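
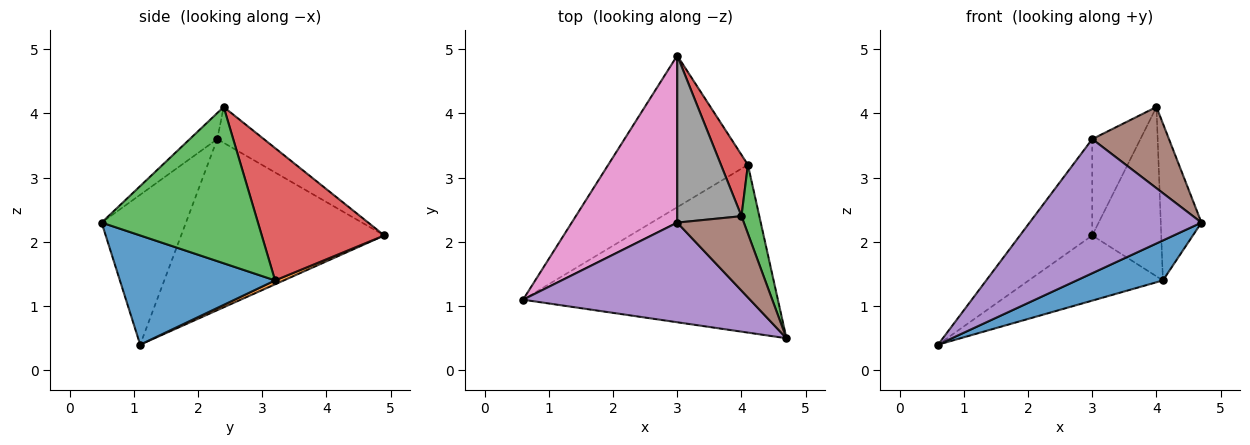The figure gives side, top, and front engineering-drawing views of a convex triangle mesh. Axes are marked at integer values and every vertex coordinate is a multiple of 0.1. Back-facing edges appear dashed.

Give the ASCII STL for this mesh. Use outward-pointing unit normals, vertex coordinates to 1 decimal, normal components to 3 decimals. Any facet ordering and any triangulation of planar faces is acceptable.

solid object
 facet normal 0.385 -0.214 -0.898
  outer loop
   vertex 4.1 3.2 1.4
   vertex 4.7 0.5 2.3
   vertex 0.6 1.1 0.4
  endloop
 endfacet
 facet normal 0.026 0.395 -0.918
  outer loop
   vertex 4.1 3.2 1.4
   vertex 0.6 1.1 0.4
   vertex 3.0 4.9 2.1
  endloop
 endfacet
 facet normal 0.962 0.250 0.110
  outer loop
   vertex 4.1 3.2 1.4
   vertex 4.0 2.4 4.1
   vertex 4.7 0.5 2.3
  endloop
 endfacet
 facet normal 0.858 0.483 0.175
  outer loop
   vertex 4.1 3.2 1.4
   vertex 3.0 4.9 2.1
   vertex 4.0 2.4 4.1
  endloop
 endfacet
 facet normal -0.366 -0.747 0.555
  outer loop
   vertex 3.0 2.3 3.6
   vertex 0.6 1.1 0.4
   vertex 4.7 0.5 2.3
  endloop
 endfacet
 facet normal -0.255 -0.713 0.653
  outer loop
   vertex 3.0 2.3 3.6
   vertex 4.7 0.5 2.3
   vertex 4.0 2.4 4.1
  endloop
 endfacet
 facet normal -0.815 0.290 0.502
  outer loop
   vertex 3.0 2.3 3.6
   vertex 3.0 4.9 2.1
   vertex 0.6 1.1 0.4
  endloop
 endfacet
 facet normal -0.435 0.450 0.780
  outer loop
   vertex 3.0 2.3 3.6
   vertex 4.0 2.4 4.1
   vertex 3.0 4.9 2.1
  endloop
 endfacet
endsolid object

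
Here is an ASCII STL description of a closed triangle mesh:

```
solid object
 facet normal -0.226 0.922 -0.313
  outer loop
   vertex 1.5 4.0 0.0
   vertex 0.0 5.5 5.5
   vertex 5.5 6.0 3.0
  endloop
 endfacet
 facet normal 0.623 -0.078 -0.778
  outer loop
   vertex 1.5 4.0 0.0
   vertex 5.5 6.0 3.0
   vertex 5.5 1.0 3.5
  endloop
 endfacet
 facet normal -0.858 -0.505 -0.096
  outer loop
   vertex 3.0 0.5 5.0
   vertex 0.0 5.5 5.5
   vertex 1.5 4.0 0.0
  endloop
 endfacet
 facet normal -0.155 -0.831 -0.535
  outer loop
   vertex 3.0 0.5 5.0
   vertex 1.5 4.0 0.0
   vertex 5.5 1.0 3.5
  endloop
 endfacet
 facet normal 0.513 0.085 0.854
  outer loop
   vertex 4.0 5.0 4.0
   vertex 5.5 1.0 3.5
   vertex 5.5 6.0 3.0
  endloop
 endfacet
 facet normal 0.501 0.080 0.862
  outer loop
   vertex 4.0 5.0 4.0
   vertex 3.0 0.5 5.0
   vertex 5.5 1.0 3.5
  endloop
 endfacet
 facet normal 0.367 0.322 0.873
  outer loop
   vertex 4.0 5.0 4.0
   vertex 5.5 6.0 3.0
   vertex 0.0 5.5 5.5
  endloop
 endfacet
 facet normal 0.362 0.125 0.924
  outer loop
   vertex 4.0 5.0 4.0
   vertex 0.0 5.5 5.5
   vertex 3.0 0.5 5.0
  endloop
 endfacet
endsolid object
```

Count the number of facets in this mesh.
8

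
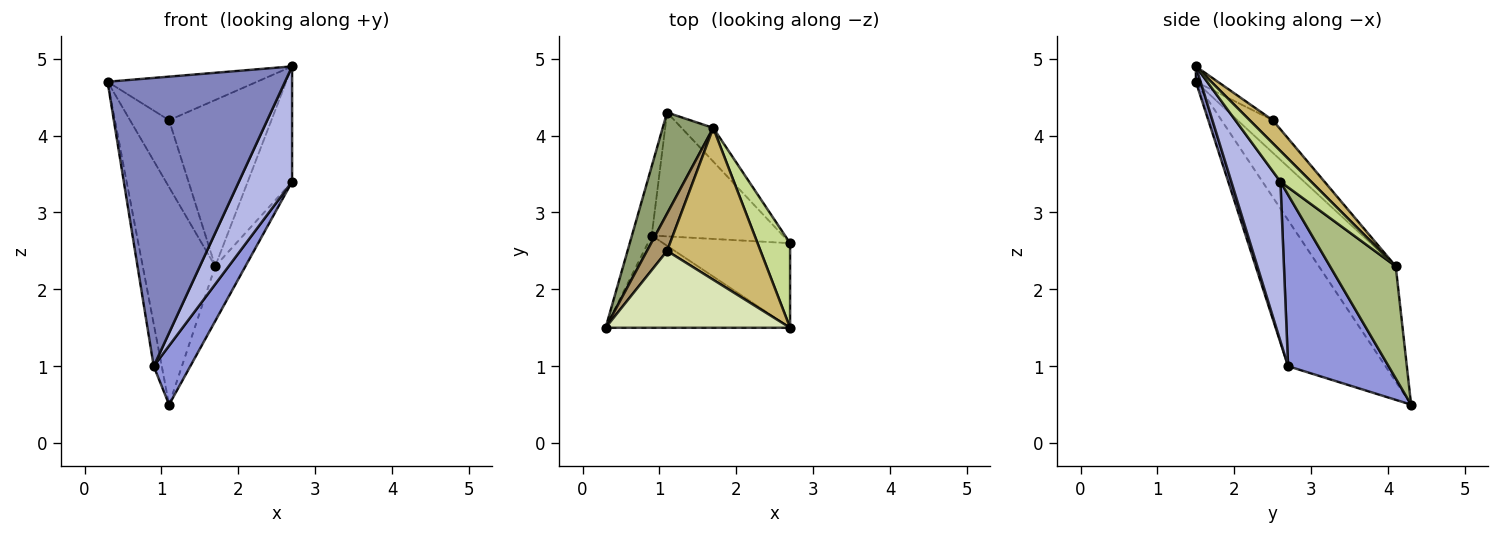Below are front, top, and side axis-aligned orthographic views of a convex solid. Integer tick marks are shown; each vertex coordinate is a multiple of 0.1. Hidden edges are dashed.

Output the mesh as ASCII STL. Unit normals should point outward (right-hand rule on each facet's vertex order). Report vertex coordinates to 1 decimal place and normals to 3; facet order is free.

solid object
 facet normal -0.988 0.082 -0.134
  outer loop
   vertex 0.9 2.7 1.0
   vertex 0.3 1.5 4.7
   vertex 1.1 4.3 0.5
  endloop
 endfacet
 facet normal 0.025 -0.952 -0.305
  outer loop
   vertex 0.9 2.7 1.0
   vertex 2.7 1.5 4.9
   vertex 0.3 1.5 4.7
  endloop
 endfacet
 facet normal 0.763 -0.278 -0.584
  outer loop
   vertex 0.9 2.7 1.0
   vertex 1.1 4.3 0.5
   vertex 2.7 2.6 3.4
  endloop
 endfacet
 facet normal 0.597 -0.647 -0.475
  outer loop
   vertex 0.9 2.7 1.0
   vertex 2.7 2.6 3.4
   vertex 2.7 1.5 4.9
  endloop
 endfacet
 facet normal -0.693 0.654 0.304
  outer loop
   vertex 1.7 4.1 2.3
   vertex 1.1 4.3 0.5
   vertex 0.3 1.5 4.7
  endloop
 endfacet
 facet normal 0.880 0.405 -0.248
  outer loop
   vertex 1.7 4.1 2.3
   vertex 2.7 2.6 3.4
   vertex 1.1 4.3 0.5
  endloop
 endfacet
 facet normal 0.488 0.704 0.516
  outer loop
   vertex 1.7 4.1 2.3
   vertex 2.7 1.5 4.9
   vertex 2.7 2.6 3.4
  endloop
 endfacet
 facet normal -0.072 0.492 0.868
  outer loop
   vertex 1.1 2.5 4.2
   vertex 0.3 1.5 4.7
   vertex 2.7 1.5 4.9
  endloop
 endfacet
 facet normal -0.619 0.686 0.382
  outer loop
   vertex 1.1 2.5 4.2
   vertex 1.7 4.1 2.3
   vertex 0.3 1.5 4.7
  endloop
 endfacet
 facet normal 0.164 0.728 0.665
  outer loop
   vertex 1.1 2.5 4.2
   vertex 2.7 1.5 4.9
   vertex 1.7 4.1 2.3
  endloop
 endfacet
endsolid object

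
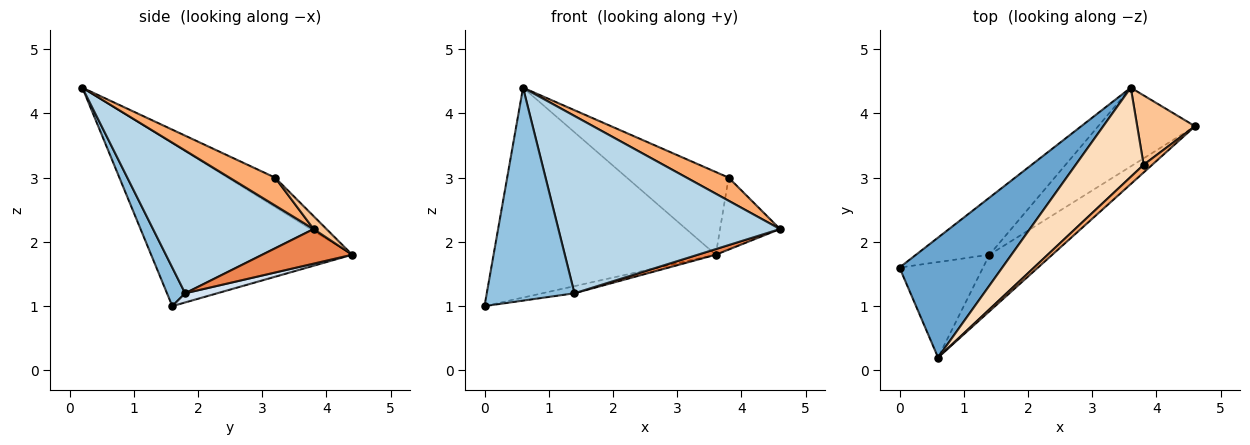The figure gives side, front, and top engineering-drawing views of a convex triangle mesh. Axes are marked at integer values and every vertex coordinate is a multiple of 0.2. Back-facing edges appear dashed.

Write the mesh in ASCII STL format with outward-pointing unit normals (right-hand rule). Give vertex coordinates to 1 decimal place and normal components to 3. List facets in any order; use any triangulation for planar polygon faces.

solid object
 facet normal -0.618 0.683 0.390
  outer loop
   vertex 3.6 4.4 1.8
   vertex 0.0 1.6 1.0
   vertex 0.6 0.2 4.4
  endloop
 endfacet
 facet normal 0.186 -0.897 -0.402
  outer loop
   vertex 1.4 1.8 1.2
   vertex 0.6 0.2 4.4
   vertex 0.0 1.6 1.0
  endloop
 endfacet
 facet normal 0.568 -0.784 -0.250
  outer loop
   vertex 1.4 1.8 1.2
   vertex 4.6 3.8 2.2
   vertex 0.6 0.2 4.4
  endloop
 endfacet
 facet normal 0.123 0.123 -0.985
  outer loop
   vertex 1.4 1.8 1.2
   vertex 0.0 1.6 1.0
   vertex 3.6 4.4 1.8
  endloop
 endfacet
 facet normal 0.336 -0.067 -0.940
  outer loop
   vertex 1.4 1.8 1.2
   vertex 3.6 4.4 1.8
   vertex 4.6 3.8 2.2
  endloop
 endfacet
 facet normal 0.717 -0.662 0.221
  outer loop
   vertex 3.8 3.2 3.0
   vertex 0.6 0.2 4.4
   vertex 4.6 3.8 2.2
  endloop
 endfacet
 facet normal 0.152 0.711 0.686
  outer loop
   vertex 3.8 3.2 3.0
   vertex 4.6 3.8 2.2
   vertex 3.6 4.4 1.8
  endloop
 endfacet
 facet normal -0.302 0.648 0.699
  outer loop
   vertex 3.8 3.2 3.0
   vertex 3.6 4.4 1.8
   vertex 0.6 0.2 4.4
  endloop
 endfacet
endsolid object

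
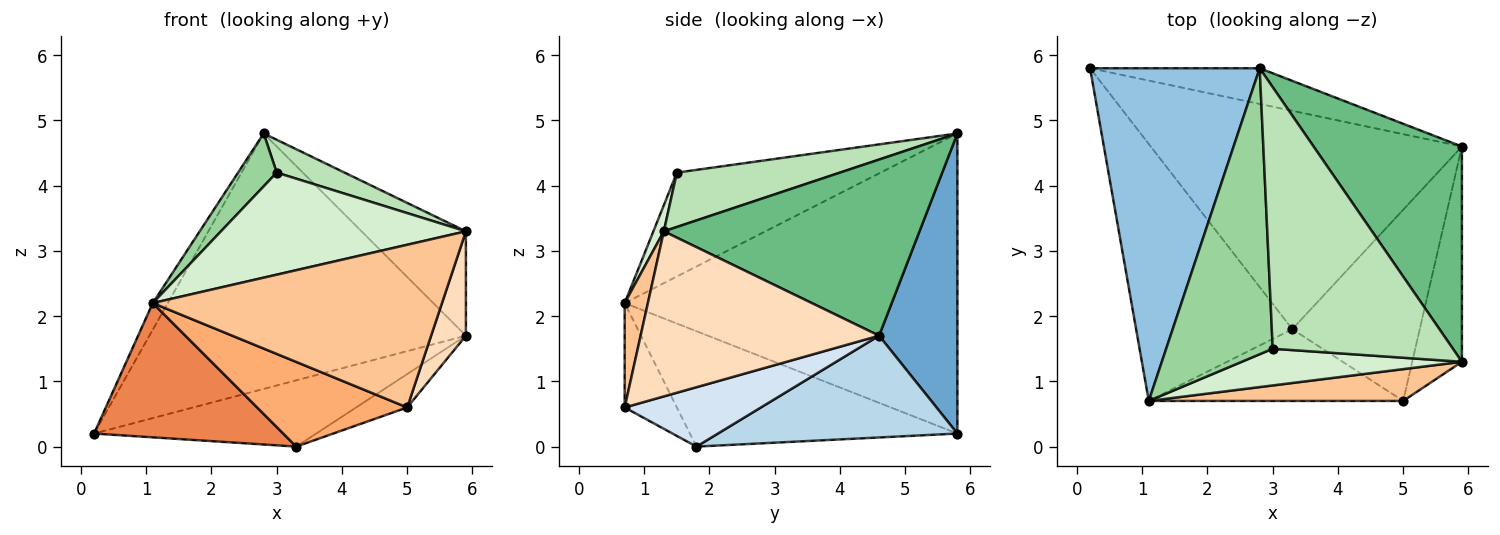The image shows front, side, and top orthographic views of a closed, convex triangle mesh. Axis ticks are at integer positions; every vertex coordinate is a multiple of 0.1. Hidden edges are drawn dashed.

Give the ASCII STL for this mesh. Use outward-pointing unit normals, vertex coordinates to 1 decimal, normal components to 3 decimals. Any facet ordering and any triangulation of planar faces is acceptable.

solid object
 facet normal 0.238 0.962 -0.134
  outer loop
   vertex 2.8 5.8 4.8
   vertex 5.9 4.6 1.7
   vertex 0.2 5.8 0.2
  endloop
 endfacet
 facet normal -0.870 0.039 0.492
  outer loop
   vertex 1.1 0.7 2.2
   vertex 2.8 5.8 4.8
   vertex 0.2 5.8 0.2
  endloop
 endfacet
 facet normal 0.299 0.277 -0.913
  outer loop
   vertex 3.3 1.8 0.0
   vertex 0.2 5.8 0.2
   vertex 5.9 4.6 1.7
  endloop
 endfacet
 facet normal 0.417 0.156 -0.895
  outer loop
   vertex 3.3 1.8 0.0
   vertex 5.9 4.6 1.7
   vertex 5.0 0.7 0.6
  endloop
 endfacet
 facet normal -0.548 -0.387 -0.742
  outer loop
   vertex 3.3 1.8 0.0
   vertex 1.1 0.7 2.2
   vertex 0.2 5.8 0.2
  endloop
 endfacet
 facet normal -0.256 -0.737 -0.625
  outer loop
   vertex 3.3 1.8 0.0
   vertex 5.0 0.7 0.6
   vertex 1.1 0.7 2.2
  endloop
 endfacet
 facet normal 0.078 -0.978 0.191
  outer loop
   vertex 5.9 1.3 3.3
   vertex 1.1 0.7 2.2
   vertex 5.0 0.7 0.6
  endloop
 endfacet
 facet normal 0.948 -0.138 -0.285
  outer loop
   vertex 5.9 1.3 3.3
   vertex 5.0 0.7 0.6
   vertex 5.9 4.6 1.7
  endloop
 endfacet
 facet normal 0.730 0.298 0.615
  outer loop
   vertex 5.9 1.3 3.3
   vertex 5.9 4.6 1.7
   vertex 2.8 5.8 4.8
  endloop
 endfacet
 facet normal -0.692 -0.131 0.710
  outer loop
   vertex 3.0 1.5 4.2
   vertex 2.8 5.8 4.8
   vertex 1.1 0.7 2.2
  endloop
 endfacet
 facet normal 0.287 -0.119 0.951
  outer loop
   vertex 3.0 1.5 4.2
   vertex 5.9 1.3 3.3
   vertex 2.8 5.8 4.8
  endloop
 endfacet
 facet normal 0.040 -0.940 0.338
  outer loop
   vertex 3.0 1.5 4.2
   vertex 1.1 0.7 2.2
   vertex 5.9 1.3 3.3
  endloop
 endfacet
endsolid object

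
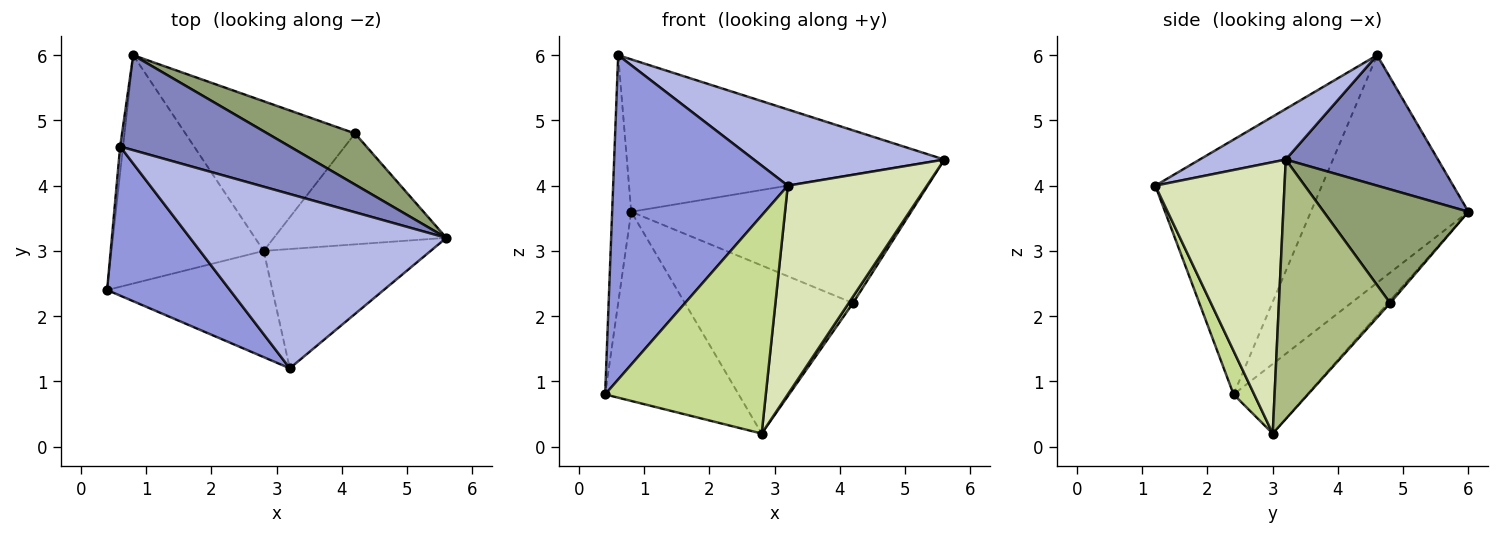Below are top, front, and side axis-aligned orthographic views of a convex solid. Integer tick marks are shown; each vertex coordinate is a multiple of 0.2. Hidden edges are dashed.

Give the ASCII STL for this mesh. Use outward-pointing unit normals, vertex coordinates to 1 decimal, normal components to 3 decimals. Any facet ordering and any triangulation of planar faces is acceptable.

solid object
 facet normal -0.993 0.120 -0.013
  outer loop
   vertex 0.6 4.6 6.0
   vertex 0.8 6.0 3.6
   vertex 0.4 2.4 0.8
  endloop
 endfacet
 facet normal 0.377 0.786 0.490
  outer loop
   vertex 0.6 4.6 6.0
   vertex 5.6 3.2 4.4
   vertex 0.8 6.0 3.6
  endloop
 endfacet
 facet normal -0.655 -0.687 0.316
  outer loop
   vertex 3.2 1.2 4.0
   vertex 0.6 4.6 6.0
   vertex 0.4 2.4 0.8
  endloop
 endfacet
 facet normal 0.178 -0.394 0.902
  outer loop
   vertex 3.2 1.2 4.0
   vertex 5.6 3.2 4.4
   vertex 0.6 4.6 6.0
  endloop
 endfacet
 facet normal 0.433 0.837 0.334
  outer loop
   vertex 4.2 4.8 2.2
   vertex 0.8 6.0 3.6
   vertex 5.6 3.2 4.4
  endloop
 endfacet
 facet normal 0.832 -0.033 -0.553
  outer loop
   vertex 2.8 3.0 0.2
   vertex 4.2 4.8 2.2
   vertex 5.6 3.2 4.4
  endloop
 endfacet
 facet normal 0.114 -0.893 -0.435
  outer loop
   vertex 2.8 3.0 0.2
   vertex 3.2 1.2 4.0
   vertex 0.4 2.4 0.8
  endloop
 endfacet
 facet normal 0.628 -0.676 -0.386
  outer loop
   vertex 2.8 3.0 0.2
   vertex 5.6 3.2 4.4
   vertex 3.2 1.2 4.0
  endloop
 endfacet
 facet normal -0.332 0.602 -0.726
  outer loop
   vertex 2.8 3.0 0.2
   vertex 0.4 2.4 0.8
   vertex 0.8 6.0 3.6
  endloop
 endfacet
 facet normal -0.010 0.747 -0.665
  outer loop
   vertex 2.8 3.0 0.2
   vertex 0.8 6.0 3.6
   vertex 4.2 4.8 2.2
  endloop
 endfacet
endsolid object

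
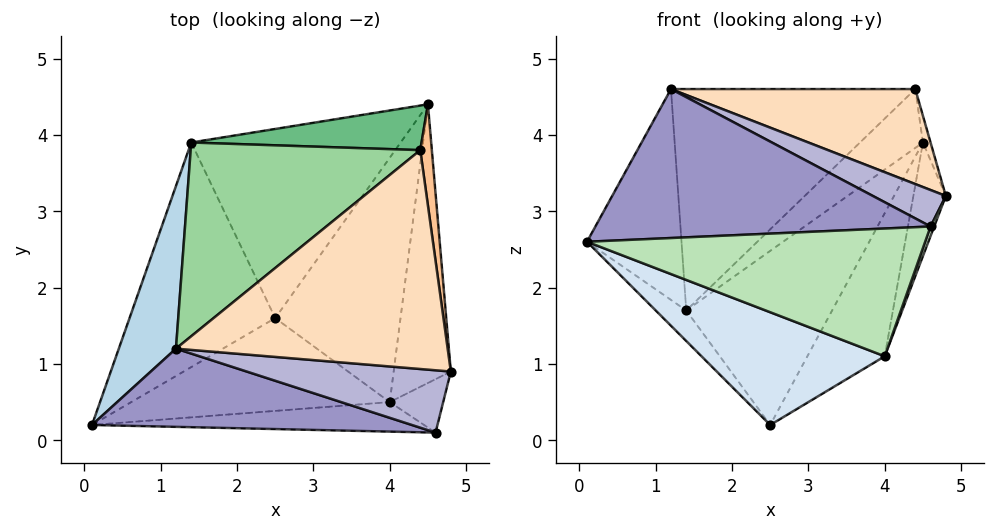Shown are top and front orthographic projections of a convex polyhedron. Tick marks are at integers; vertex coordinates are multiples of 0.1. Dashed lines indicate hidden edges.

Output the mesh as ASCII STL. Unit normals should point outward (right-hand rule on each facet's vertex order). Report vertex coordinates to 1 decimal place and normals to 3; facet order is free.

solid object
 facet normal -0.730 0.092 -0.677
  outer loop
   vertex 1.4 3.9 1.7
   vertex 2.5 1.6 0.2
   vertex 0.1 0.2 2.6
  endloop
 endfacet
 facet normal 0.382 0.626 -0.680
  outer loop
   vertex 1.4 3.9 1.7
   vertex 4.5 4.4 3.9
   vertex 2.5 1.6 0.2
  endloop
 endfacet
 facet normal -0.878 0.380 0.293
  outer loop
   vertex 1.2 1.2 4.6
   vertex 1.4 3.9 1.7
   vertex 0.1 0.2 2.6
  endloop
 endfacet
 facet normal -0.182 -0.759 -0.625
  outer loop
   vertex 4.0 0.5 1.1
   vertex 0.1 0.2 2.6
   vertex 2.5 1.6 0.2
  endloop
 endfacet
 facet normal 0.913 0.154 -0.377
  outer loop
   vertex 4.0 0.5 1.1
   vertex 4.5 4.4 3.9
   vertex 4.8 0.9 3.2
  endloop
 endfacet
 facet normal 0.664 0.378 -0.645
  outer loop
   vertex 4.0 0.5 1.1
   vertex 2.5 1.6 0.2
   vertex 4.5 4.4 3.9
  endloop
 endfacet
 facet normal 0.982 0.048 0.181
  outer loop
   vertex 4.4 3.8 4.6
   vertex 4.8 0.9 3.2
   vertex 4.5 4.4 3.9
  endloop
 endfacet
 facet normal 0.308 -0.379 0.873
  outer loop
   vertex 4.4 3.8 4.6
   vertex 1.2 1.2 4.6
   vertex 4.8 0.9 3.2
  endloop
 endfacet
 facet normal -0.487 0.696 0.527
  outer loop
   vertex 4.4 3.8 4.6
   vertex 4.5 4.4 3.9
   vertex 1.4 3.9 1.7
  endloop
 endfacet
 facet normal -0.522 0.642 0.562
  outer loop
   vertex 4.4 3.8 4.6
   vertex 1.4 3.9 1.7
   vertex 1.2 1.2 4.6
  endloop
 endfacet
 facet normal -0.012 -0.974 -0.225
  outer loop
   vertex 4.6 0.1 2.8
   vertex 0.1 0.2 2.6
   vertex 4.0 0.5 1.1
  endloop
 endfacet
 facet normal 0.937 -0.062 -0.345
  outer loop
   vertex 4.6 0.1 2.8
   vertex 4.0 0.5 1.1
   vertex 4.8 0.9 3.2
  endloop
 endfacet
 facet normal -0.040 -0.885 0.464
  outer loop
   vertex 4.6 0.1 2.8
   vertex 1.2 1.2 4.6
   vertex 0.1 0.2 2.6
  endloop
 endfacet
 facet normal 0.282 -0.485 0.828
  outer loop
   vertex 4.6 0.1 2.8
   vertex 4.8 0.9 3.2
   vertex 1.2 1.2 4.6
  endloop
 endfacet
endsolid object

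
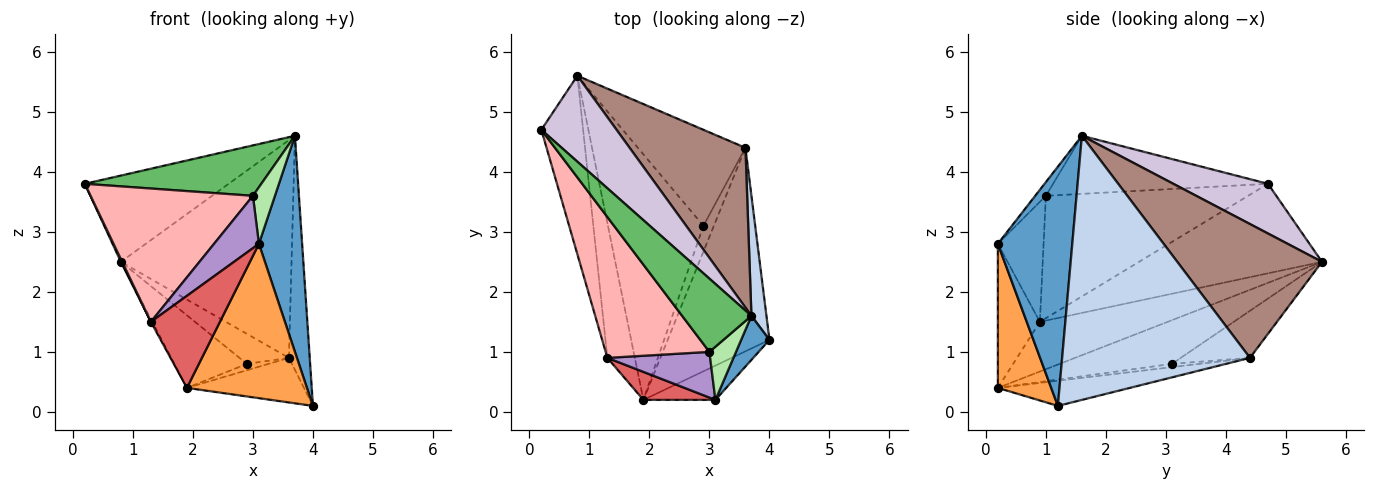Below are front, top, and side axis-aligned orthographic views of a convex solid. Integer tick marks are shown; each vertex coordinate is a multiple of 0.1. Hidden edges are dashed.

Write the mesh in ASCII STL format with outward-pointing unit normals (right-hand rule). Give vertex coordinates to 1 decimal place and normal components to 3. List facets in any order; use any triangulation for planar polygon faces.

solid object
 facet normal 0.860 -0.500 0.102
  outer loop
   vertex 3.7 1.6 4.6
   vertex 3.1 0.2 2.8
   vertex 4.0 1.2 0.1
  endloop
 endfacet
 facet normal 0.992 0.110 0.056
  outer loop
   vertex 3.6 4.4 0.9
   vertex 3.7 1.6 4.6
   vertex 4.0 1.2 0.1
  endloop
 endfacet
 facet normal 0.398 -0.896 -0.199
  outer loop
   vertex 1.9 0.2 0.4
   vertex 4.0 1.2 0.1
   vertex 3.1 0.2 2.8
  endloop
 endfacet
 facet normal -0.235 0.208 -0.950
  outer loop
   vertex 1.9 0.2 0.4
   vertex 3.6 4.4 0.9
   vertex 4.0 1.2 0.1
  endloop
 endfacet
 facet normal -0.568 -0.467 0.678
  outer loop
   vertex 3.0 1.0 3.6
   vertex 3.7 1.6 4.6
   vertex 0.2 4.7 3.8
  endloop
 endfacet
 facet normal -0.333 -0.687 0.646
  outer loop
   vertex 3.0 1.0 3.6
   vertex 3.1 0.2 2.8
   vertex 3.7 1.6 4.6
  endloop
 endfacet
 facet normal -0.503 -0.827 0.252
  outer loop
   vertex 1.3 0.9 1.5
   vertex 1.9 0.2 0.4
   vertex 3.1 0.2 2.8
  endloop
 endfacet
 facet normal -0.651 -0.522 0.552
  outer loop
   vertex 1.3 0.9 1.5
   vertex 3.0 1.0 3.6
   vertex 0.2 4.7 3.8
  endloop
 endfacet
 facet normal -0.609 -0.598 0.521
  outer loop
   vertex 1.3 0.9 1.5
   vertex 3.1 0.2 2.8
   vertex 3.0 1.0 3.6
  endloop
 endfacet
 facet normal 0.423 0.642 0.640
  outer loop
   vertex 0.8 5.6 2.5
   vertex 0.2 4.7 3.8
   vertex 3.7 1.6 4.6
  endloop
 endfacet
 facet normal 0.564 0.666 0.488
  outer loop
   vertex 0.8 5.6 2.5
   vertex 3.7 1.6 4.6
   vertex 3.6 4.4 0.9
  endloop
 endfacet
 facet normal -0.906 -0.006 -0.423
  outer loop
   vertex 0.8 5.6 2.5
   vertex 1.3 0.9 1.5
   vertex 0.2 4.7 3.8
  endloop
 endfacet
 facet normal -0.875 0.010 -0.484
  outer loop
   vertex 0.8 5.6 2.5
   vertex 1.9 0.2 0.4
   vertex 1.3 0.9 1.5
  endloop
 endfacet
 facet normal -0.293 0.229 -0.928
  outer loop
   vertex 2.9 3.1 0.8
   vertex 3.6 4.4 0.9
   vertex 1.9 0.2 0.4
  endloop
 endfacet
 facet normal -0.385 0.275 -0.881
  outer loop
   vertex 2.9 3.1 0.8
   vertex 0.8 5.6 2.5
   vertex 3.6 4.4 0.9
  endloop
 endfacet
 facet normal -0.402 0.260 -0.878
  outer loop
   vertex 2.9 3.1 0.8
   vertex 1.9 0.2 0.4
   vertex 0.8 5.6 2.5
  endloop
 endfacet
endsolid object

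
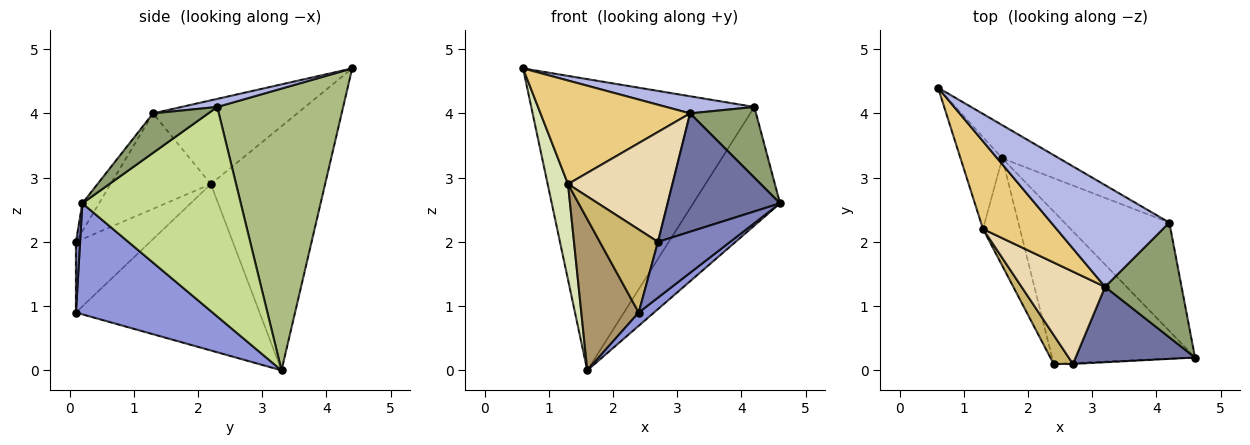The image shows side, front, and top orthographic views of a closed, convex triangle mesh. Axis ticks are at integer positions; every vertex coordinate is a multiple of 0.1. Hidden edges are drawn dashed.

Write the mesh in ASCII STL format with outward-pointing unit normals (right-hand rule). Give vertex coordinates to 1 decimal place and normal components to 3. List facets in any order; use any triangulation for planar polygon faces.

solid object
 facet normal -0.124 -0.837 0.533
  outer loop
   vertex 3.2 1.3 4.0
   vertex 2.7 0.1 2.0
   vertex 4.6 0.2 2.6
  endloop
 endfacet
 facet normal 0.057 -0.998 -0.016
  outer loop
   vertex 2.4 0.1 0.9
   vertex 4.6 0.2 2.6
   vertex 2.7 0.1 2.0
  endloop
 endfacet
 facet normal 0.612 -0.069 -0.788
  outer loop
   vertex 2.4 0.1 0.9
   vertex 1.6 3.3 0.0
   vertex 4.6 0.2 2.6
  endloop
 endfacet
 facet normal 0.067 -0.166 0.984
  outer loop
   vertex 4.2 2.3 4.1
   vertex 0.6 4.4 4.7
   vertex 3.2 1.3 4.0
  endloop
 endfacet
 facet normal 0.402 -0.480 0.780
  outer loop
   vertex 4.2 2.3 4.1
   vertex 3.2 1.3 4.0
   vertex 4.6 0.2 2.6
  endloop
 endfacet
 facet normal 0.489 0.867 -0.099
  outer loop
   vertex 4.2 2.3 4.1
   vertex 1.6 3.3 0.0
   vertex 0.6 4.4 4.7
  endloop
 endfacet
 facet normal 0.803 0.440 -0.402
  outer loop
   vertex 4.2 2.3 4.1
   vertex 4.6 0.2 2.6
   vertex 1.6 3.3 0.0
  endloop
 endfacet
 facet normal -0.971 -0.173 -0.166
  outer loop
   vertex 1.3 2.2 2.9
   vertex 0.6 4.4 4.7
   vertex 1.6 3.3 0.0
  endloop
 endfacet
 facet normal -0.934 -0.292 -0.207
  outer loop
   vertex 1.3 2.2 2.9
   vertex 1.6 3.3 0.0
   vertex 2.4 0.1 0.9
  endloop
 endfacet
 facet normal -0.770 -0.603 0.210
  outer loop
   vertex 1.3 2.2 2.9
   vertex 2.4 0.1 0.9
   vertex 2.7 0.1 2.0
  endloop
 endfacet
 facet normal -0.593 -0.615 0.521
  outer loop
   vertex 1.3 2.2 2.9
   vertex 3.2 1.3 4.0
   vertex 0.6 4.4 4.7
  endloop
 endfacet
 facet normal -0.592 -0.617 0.518
  outer loop
   vertex 1.3 2.2 2.9
   vertex 2.7 0.1 2.0
   vertex 3.2 1.3 4.0
  endloop
 endfacet
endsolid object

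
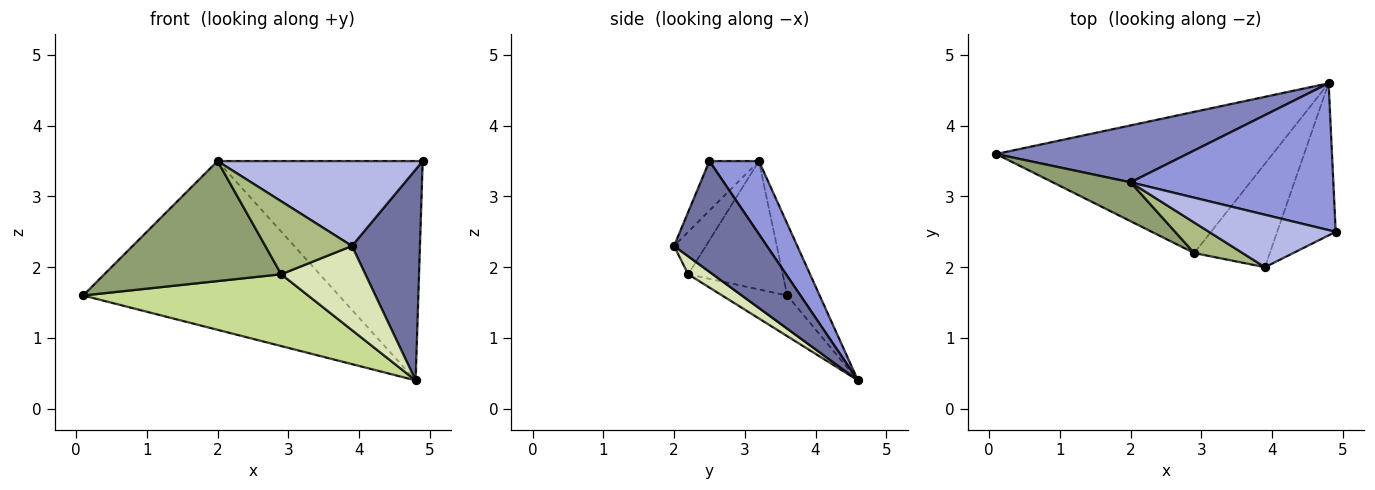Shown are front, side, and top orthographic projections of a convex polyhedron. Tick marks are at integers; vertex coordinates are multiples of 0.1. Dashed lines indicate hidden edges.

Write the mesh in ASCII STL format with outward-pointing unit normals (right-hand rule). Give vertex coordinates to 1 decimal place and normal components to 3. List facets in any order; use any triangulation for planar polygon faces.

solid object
 facet normal 0.742 -0.543 -0.392
  outer loop
   vertex 3.9 2.0 2.3
   vertex 4.8 4.6 0.4
   vertex 4.9 2.5 3.5
  endloop
 endfacet
 facet normal -0.119 0.941 0.317
  outer loop
   vertex 2.0 3.2 3.5
   vertex 4.8 4.6 0.4
   vertex 0.1 3.6 1.6
  endloop
 endfacet
 facet normal 0.197 0.815 0.546
  outer loop
   vertex 2.0 3.2 3.5
   vertex 4.9 2.5 3.5
   vertex 4.8 4.6 0.4
  endloop
 endfacet
 facet normal -0.201 -0.833 0.515
  outer loop
   vertex 2.0 3.2 3.5
   vertex 3.9 2.0 2.3
   vertex 4.9 2.5 3.5
  endloop
 endfacet
 facet normal -0.453 -0.848 0.275
  outer loop
   vertex 2.9 2.2 1.9
   vertex 2.0 3.2 3.5
   vertex 0.1 3.6 1.6
  endloop
 endfacet
 facet normal -0.321 -0.874 0.366
  outer loop
   vertex 2.9 2.2 1.9
   vertex 3.9 2.0 2.3
   vertex 2.0 3.2 3.5
  endloop
 endfacet
 facet normal -0.130 -0.449 -0.884
  outer loop
   vertex 2.9 2.2 1.9
   vertex 0.1 3.6 1.6
   vertex 4.8 4.6 0.4
  endloop
 endfacet
 facet normal 0.181 -0.620 -0.763
  outer loop
   vertex 2.9 2.2 1.9
   vertex 4.8 4.6 0.4
   vertex 3.9 2.0 2.3
  endloop
 endfacet
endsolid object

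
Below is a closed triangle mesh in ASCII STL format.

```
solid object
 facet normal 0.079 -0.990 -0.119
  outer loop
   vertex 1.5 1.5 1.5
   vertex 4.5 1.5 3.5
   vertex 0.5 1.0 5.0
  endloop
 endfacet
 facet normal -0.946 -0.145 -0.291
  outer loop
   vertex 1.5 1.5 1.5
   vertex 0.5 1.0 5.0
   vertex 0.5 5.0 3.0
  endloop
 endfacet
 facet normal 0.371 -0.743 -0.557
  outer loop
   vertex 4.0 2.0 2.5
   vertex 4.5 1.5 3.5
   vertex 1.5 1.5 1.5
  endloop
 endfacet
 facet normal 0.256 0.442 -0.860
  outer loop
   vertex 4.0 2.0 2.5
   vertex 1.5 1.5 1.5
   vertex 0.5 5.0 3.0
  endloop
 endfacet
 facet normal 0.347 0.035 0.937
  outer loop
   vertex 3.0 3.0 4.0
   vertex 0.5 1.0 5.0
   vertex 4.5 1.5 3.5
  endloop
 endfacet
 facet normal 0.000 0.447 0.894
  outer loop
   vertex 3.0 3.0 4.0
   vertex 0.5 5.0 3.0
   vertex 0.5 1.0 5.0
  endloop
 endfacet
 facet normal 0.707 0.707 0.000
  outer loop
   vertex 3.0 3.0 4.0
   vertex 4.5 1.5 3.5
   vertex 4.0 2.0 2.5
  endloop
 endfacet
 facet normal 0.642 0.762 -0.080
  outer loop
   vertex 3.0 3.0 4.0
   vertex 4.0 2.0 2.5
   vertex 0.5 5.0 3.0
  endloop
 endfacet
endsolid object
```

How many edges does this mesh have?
12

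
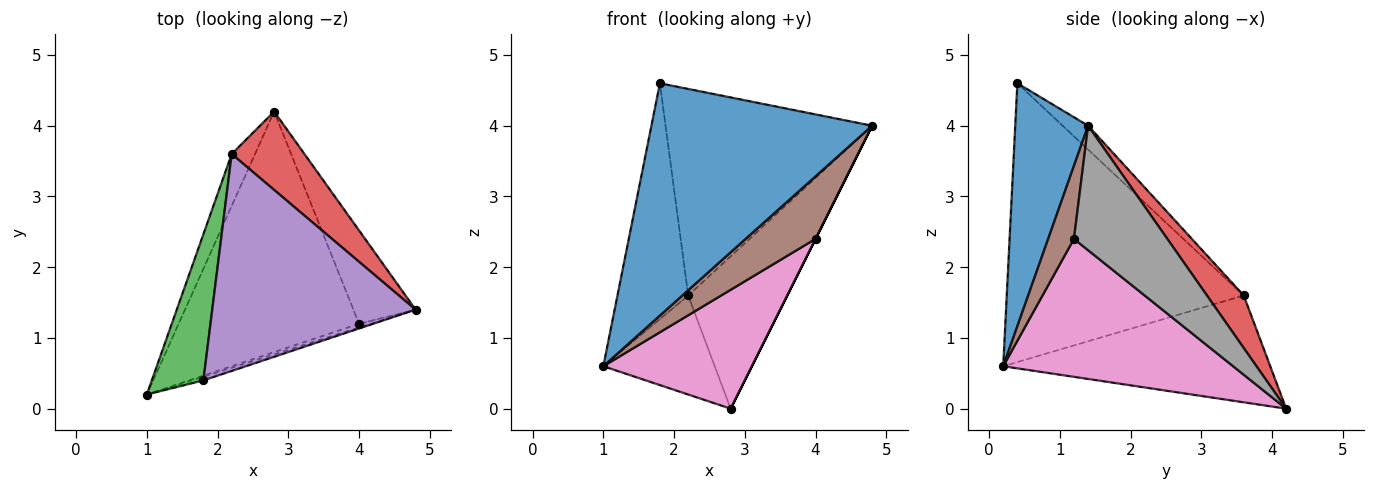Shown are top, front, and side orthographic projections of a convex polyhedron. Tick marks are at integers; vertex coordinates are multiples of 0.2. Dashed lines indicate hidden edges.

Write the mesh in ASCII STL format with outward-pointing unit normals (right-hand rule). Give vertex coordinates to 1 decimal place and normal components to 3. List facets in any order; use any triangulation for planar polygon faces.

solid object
 facet normal 0.313 -0.949 -0.015
  outer loop
   vertex 1.8 0.4 4.6
   vertex 1.0 0.2 0.6
   vertex 4.8 1.4 4.0
  endloop
 endfacet
 facet normal -0.905 0.377 -0.198
  outer loop
   vertex 2.2 3.6 1.6
   vertex 2.8 4.2 0.0
   vertex 1.0 0.2 0.6
  endloop
 endfacet
 facet normal -0.943 0.282 0.175
  outer loop
   vertex 2.2 3.6 1.6
   vertex 1.0 0.2 0.6
   vertex 1.8 0.4 4.6
  endloop
 endfacet
 facet normal 0.314 0.844 0.434
  outer loop
   vertex 2.2 3.6 1.6
   vertex 4.8 1.4 4.0
   vertex 2.8 4.2 0.0
  endloop
 endfacet
 facet normal -0.085 0.687 0.722
  outer loop
   vertex 2.2 3.6 1.6
   vertex 1.8 0.4 4.6
   vertex 4.8 1.4 4.0
  endloop
 endfacet
 facet normal 0.346 -0.937 -0.056
  outer loop
   vertex 4.0 1.2 2.4
   vertex 4.8 1.4 4.0
   vertex 1.0 0.2 0.6
  endloop
 endfacet
 facet normal 0.565 -0.365 -0.739
  outer loop
   vertex 4.0 1.2 2.4
   vertex 1.0 0.2 0.6
   vertex 2.8 4.2 0.0
  endloop
 endfacet
 facet normal 0.894 0.000 -0.447
  outer loop
   vertex 4.0 1.2 2.4
   vertex 2.8 4.2 0.0
   vertex 4.8 1.4 4.0
  endloop
 endfacet
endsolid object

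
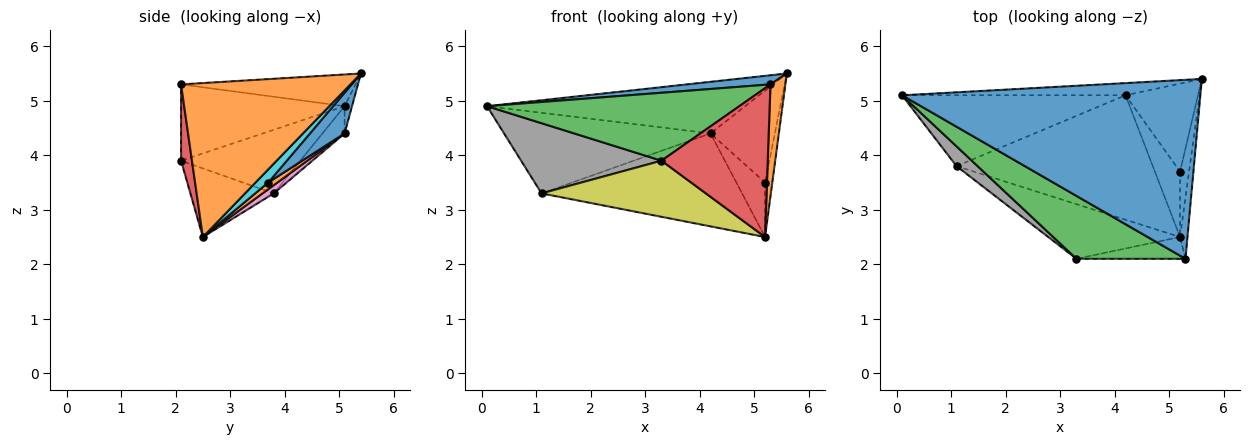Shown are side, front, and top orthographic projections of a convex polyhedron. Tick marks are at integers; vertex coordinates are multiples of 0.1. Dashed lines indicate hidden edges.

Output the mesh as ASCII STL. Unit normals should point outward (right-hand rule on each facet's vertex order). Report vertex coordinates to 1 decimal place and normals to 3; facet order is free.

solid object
 facet normal -0.106 -0.051 0.993
  outer loop
   vertex 5.3 2.1 5.3
   vertex 5.6 5.4 5.5
   vertex 0.1 5.1 4.9
  endloop
 endfacet
 facet normal 0.995 -0.088 -0.048
  outer loop
   vertex 5.2 2.5 2.5
   vertex 5.6 5.4 5.5
   vertex 5.3 2.1 5.3
  endloop
 endfacet
 facet normal -0.429 -0.663 0.614
  outer loop
   vertex 3.3 2.1 3.9
   vertex 5.3 2.1 5.3
   vertex 0.1 5.1 4.9
  endloop
 endfacet
 facet normal 0.101 -0.984 -0.144
  outer loop
   vertex 3.3 2.1 3.9
   vertex 5.2 2.5 2.5
   vertex 5.3 2.1 5.3
  endloop
 endfacet
 facet normal -0.028 0.973 -0.230
  outer loop
   vertex 4.2 5.1 4.4
   vertex 0.1 5.1 4.9
   vertex 5.6 5.4 5.5
  endloop
 endfacet
 facet normal -0.080 0.748 -0.658
  outer loop
   vertex 1.1 3.8 3.3
   vertex 0.1 5.1 4.9
   vertex 4.2 5.1 4.4
  endloop
 endfacet
 facet normal 0.033 0.598 -0.801
  outer loop
   vertex 1.1 3.8 3.3
   vertex 4.2 5.1 4.4
   vertex 5.2 2.5 2.5
  endloop
 endfacet
 facet normal -0.633 -0.745 0.210
  outer loop
   vertex 1.1 3.8 3.3
   vertex 3.3 2.1 3.9
   vertex 0.1 5.1 4.9
  endloop
 endfacet
 facet normal -0.341 -0.673 -0.656
  outer loop
   vertex 1.1 3.8 3.3
   vertex 5.2 2.5 2.5
   vertex 3.3 2.1 3.9
  endloop
 endfacet
 facet normal 0.746 0.426 -0.512
  outer loop
   vertex 5.2 3.7 3.5
   vertex 5.6 5.4 5.5
   vertex 5.2 2.5 2.5
  endloop
 endfacet
 facet normal 0.362 0.673 -0.645
  outer loop
   vertex 5.2 3.7 3.5
   vertex 4.2 5.1 4.4
   vertex 5.6 5.4 5.5
  endloop
 endfacet
 facet normal 0.201 0.627 -0.753
  outer loop
   vertex 5.2 3.7 3.5
   vertex 5.2 2.5 2.5
   vertex 4.2 5.1 4.4
  endloop
 endfacet
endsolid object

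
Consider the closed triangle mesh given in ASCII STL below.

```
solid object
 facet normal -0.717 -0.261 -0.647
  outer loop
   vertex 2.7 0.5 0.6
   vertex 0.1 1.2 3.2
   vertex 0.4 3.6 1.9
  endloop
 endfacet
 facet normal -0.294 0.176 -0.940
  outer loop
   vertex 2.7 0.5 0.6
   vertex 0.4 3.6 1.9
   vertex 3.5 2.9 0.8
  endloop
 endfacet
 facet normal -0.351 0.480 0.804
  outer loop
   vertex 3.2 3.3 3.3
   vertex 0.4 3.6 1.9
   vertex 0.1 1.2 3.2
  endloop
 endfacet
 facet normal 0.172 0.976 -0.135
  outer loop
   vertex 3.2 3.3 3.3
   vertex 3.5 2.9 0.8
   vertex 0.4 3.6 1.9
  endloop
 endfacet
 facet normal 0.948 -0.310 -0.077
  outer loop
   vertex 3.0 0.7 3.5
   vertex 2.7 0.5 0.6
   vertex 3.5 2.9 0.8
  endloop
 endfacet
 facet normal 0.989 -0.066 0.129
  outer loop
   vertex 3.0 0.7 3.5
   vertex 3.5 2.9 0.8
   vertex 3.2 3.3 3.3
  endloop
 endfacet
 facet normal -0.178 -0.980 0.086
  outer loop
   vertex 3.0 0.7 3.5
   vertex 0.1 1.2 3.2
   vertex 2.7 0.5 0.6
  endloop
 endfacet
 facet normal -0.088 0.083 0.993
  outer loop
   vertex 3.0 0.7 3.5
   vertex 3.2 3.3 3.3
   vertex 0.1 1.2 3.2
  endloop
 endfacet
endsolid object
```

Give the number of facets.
8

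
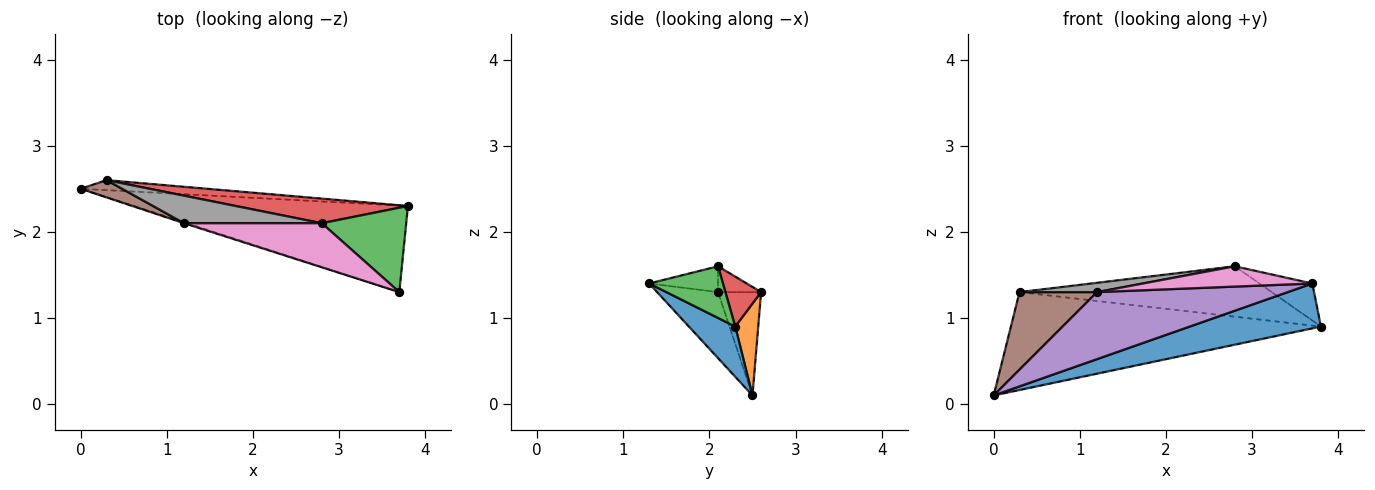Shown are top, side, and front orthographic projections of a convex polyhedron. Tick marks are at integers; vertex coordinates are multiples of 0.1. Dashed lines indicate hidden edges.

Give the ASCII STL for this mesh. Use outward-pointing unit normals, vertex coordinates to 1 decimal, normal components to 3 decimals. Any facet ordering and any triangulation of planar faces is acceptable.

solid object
 facet normal 0.161 -0.454 -0.876
  outer loop
   vertex 3.7 1.3 1.4
   vertex 0.0 2.5 0.1
   vertex 3.8 2.3 0.9
  endloop
 endfacet
 facet normal 0.073 0.992 -0.101
  outer loop
   vertex 0.3 2.6 1.3
   vertex 3.8 2.3 0.9
   vertex 0.0 2.5 0.1
  endloop
 endfacet
 facet normal 0.489 0.350 0.799
  outer loop
   vertex 2.8 2.1 1.6
   vertex 3.7 1.3 1.4
   vertex 3.8 2.3 0.9
  endloop
 endfacet
 facet normal 0.126 0.892 0.435
  outer loop
   vertex 2.8 2.1 1.6
   vertex 3.8 2.3 0.9
   vertex 0.3 2.6 1.3
  endloop
 endfacet
 facet normal -0.304 -0.952 -0.013
  outer loop
   vertex 1.2 2.1 1.3
   vertex 0.0 2.5 0.1
   vertex 3.7 1.3 1.4
  endloop
 endfacet
 facet normal -0.477 -0.858 0.191
  outer loop
   vertex 1.2 2.1 1.3
   vertex 0.3 2.6 1.3
   vertex 0.0 2.5 0.1
  endloop
 endfacet
 facet normal -0.168 -0.413 0.895
  outer loop
   vertex 1.2 2.1 1.3
   vertex 3.7 1.3 1.4
   vertex 2.8 2.1 1.6
  endloop
 endfacet
 facet normal -0.175 -0.315 0.933
  outer loop
   vertex 1.2 2.1 1.3
   vertex 2.8 2.1 1.6
   vertex 0.3 2.6 1.3
  endloop
 endfacet
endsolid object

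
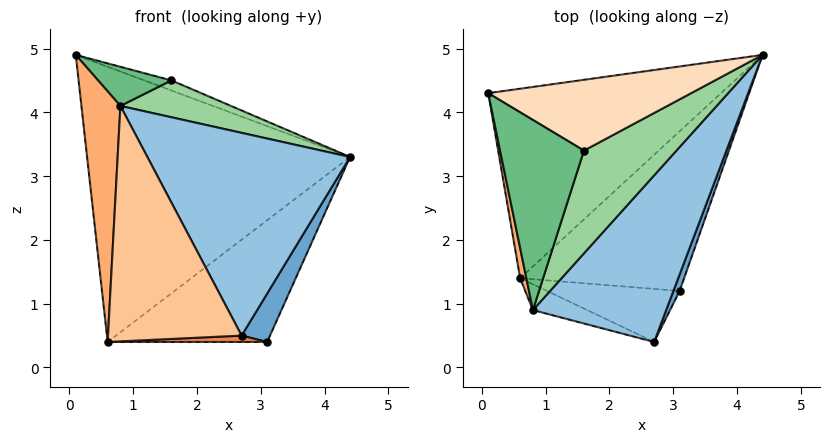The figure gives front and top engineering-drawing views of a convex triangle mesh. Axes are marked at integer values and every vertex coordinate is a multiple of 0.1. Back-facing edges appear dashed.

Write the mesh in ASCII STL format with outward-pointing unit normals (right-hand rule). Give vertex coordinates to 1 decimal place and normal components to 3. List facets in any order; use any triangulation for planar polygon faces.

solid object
 facet normal 0.892 -0.428 0.146
  outer loop
   vertex 3.1 1.2 0.4
   vertex 4.4 4.9 3.3
   vertex 2.7 0.4 0.5
  endloop
 endfacet
 facet normal 0.707 -0.546 0.449
  outer loop
   vertex 0.8 0.9 4.1
   vertex 2.7 0.4 0.5
   vertex 4.4 4.9 3.3
  endloop
 endfacet
 facet normal -0.310 0.783 -0.539
  outer loop
   vertex 0.6 1.4 0.4
   vertex 0.1 4.3 4.9
   vertex 4.4 4.9 3.3
  endloop
 endfacet
 facet normal 0.048 0.606 -0.794
  outer loop
   vertex 0.6 1.4 0.4
   vertex 4.4 4.9 3.3
   vertex 3.1 1.2 0.4
  endloop
 endfacet
 facet normal -0.010 -0.119 -0.993
  outer loop
   vertex 0.6 1.4 0.4
   vertex 3.1 1.2 0.4
   vertex 2.7 0.4 0.5
  endloop
 endfacet
 facet normal -0.978 -0.207 0.025
  outer loop
   vertex 0.6 1.4 0.4
   vertex 0.8 0.9 4.1
   vertex 0.1 4.3 4.9
  endloop
 endfacet
 facet normal -0.424 -0.900 -0.099
  outer loop
   vertex 0.6 1.4 0.4
   vertex 2.7 0.4 0.5
   vertex 0.8 0.9 4.1
  endloop
 endfacet
 facet normal 0.329 0.133 0.935
  outer loop
   vertex 1.6 3.4 4.5
   vertex 4.4 4.9 3.3
   vertex 0.1 4.3 4.9
  endloop
 endfacet
 facet normal 0.139 -0.200 0.970
  outer loop
   vertex 1.6 3.4 4.5
   vertex 0.1 4.3 4.9
   vertex 0.8 0.9 4.1
  endloop
 endfacet
 facet normal 0.504 -0.291 0.813
  outer loop
   vertex 1.6 3.4 4.5
   vertex 0.8 0.9 4.1
   vertex 4.4 4.9 3.3
  endloop
 endfacet
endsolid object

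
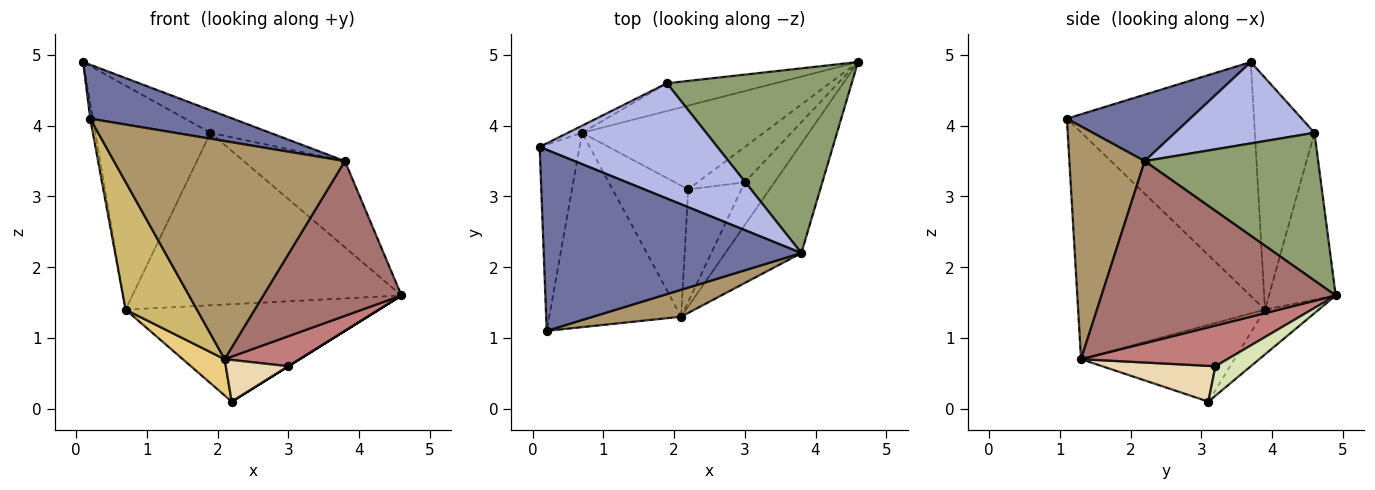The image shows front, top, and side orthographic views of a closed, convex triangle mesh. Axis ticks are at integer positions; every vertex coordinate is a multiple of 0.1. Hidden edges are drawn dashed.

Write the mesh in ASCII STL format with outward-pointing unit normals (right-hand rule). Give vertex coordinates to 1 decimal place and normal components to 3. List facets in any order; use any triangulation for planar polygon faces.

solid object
 facet normal 0.240 -0.277 0.930
  outer loop
   vertex 3.8 2.2 3.5
   vertex 0.1 3.7 4.9
   vertex 0.2 1.1 4.1
  endloop
 endfacet
 facet normal -0.159 0.748 -0.644
  outer loop
   vertex 0.7 3.9 1.4
   vertex 4.6 4.9 1.6
   vertex 2.2 3.1 0.1
  endloop
 endfacet
 facet normal -0.986 0.014 -0.168
  outer loop
   vertex 0.7 3.9 1.4
   vertex 0.2 1.1 4.1
   vertex 0.1 3.7 4.9
  endloop
 endfacet
 facet normal 0.410 0.175 0.895
  outer loop
   vertex 1.9 4.6 3.9
   vertex 0.1 3.7 4.9
   vertex 3.8 2.2 3.5
  endloop
 endfacet
 facet normal 0.587 0.342 0.734
  outer loop
   vertex 1.9 4.6 3.9
   vertex 3.8 2.2 3.5
   vertex 4.6 4.9 1.6
  endloop
 endfacet
 facet normal -0.459 0.888 -0.028
  outer loop
   vertex 1.9 4.6 3.9
   vertex 0.7 3.9 1.4
   vertex 0.1 3.7 4.9
  endloop
 endfacet
 facet normal -0.238 0.959 -0.154
  outer loop
   vertex 1.9 4.6 3.9
   vertex 4.6 4.9 1.6
   vertex 0.7 3.9 1.4
  endloop
 endfacet
 facet normal 0.530 0.000 -0.848
  outer loop
   vertex 3.0 3.2 0.6
   vertex 2.2 3.1 0.1
   vertex 4.6 4.9 1.6
  endloop
 endfacet
 facet normal 0.308 -0.944 0.117
  outer loop
   vertex 2.1 1.3 0.7
   vertex 3.8 2.2 3.5
   vertex 0.2 1.1 4.1
  endloop
 endfacet
 facet normal -0.821 -0.314 -0.477
  outer loop
   vertex 2.1 1.3 0.7
   vertex 0.2 1.1 4.1
   vertex 0.7 3.9 1.4
  endloop
 endfacet
 facet normal -0.699 -0.191 -0.689
  outer loop
   vertex 2.1 1.3 0.7
   vertex 0.7 3.9 1.4
   vertex 2.2 3.1 0.1
  endloop
 endfacet
 facet normal 0.533 -0.294 -0.794
  outer loop
   vertex 2.1 1.3 0.7
   vertex 2.2 3.1 0.1
   vertex 3.0 3.2 0.6
  endloop
 endfacet
 facet normal 0.810 -0.478 -0.338
  outer loop
   vertex 2.1 1.3 0.7
   vertex 4.6 4.9 1.6
   vertex 3.8 2.2 3.5
  endloop
 endfacet
 facet normal 0.747 -0.382 -0.545
  outer loop
   vertex 2.1 1.3 0.7
   vertex 3.0 3.2 0.6
   vertex 4.6 4.9 1.6
  endloop
 endfacet
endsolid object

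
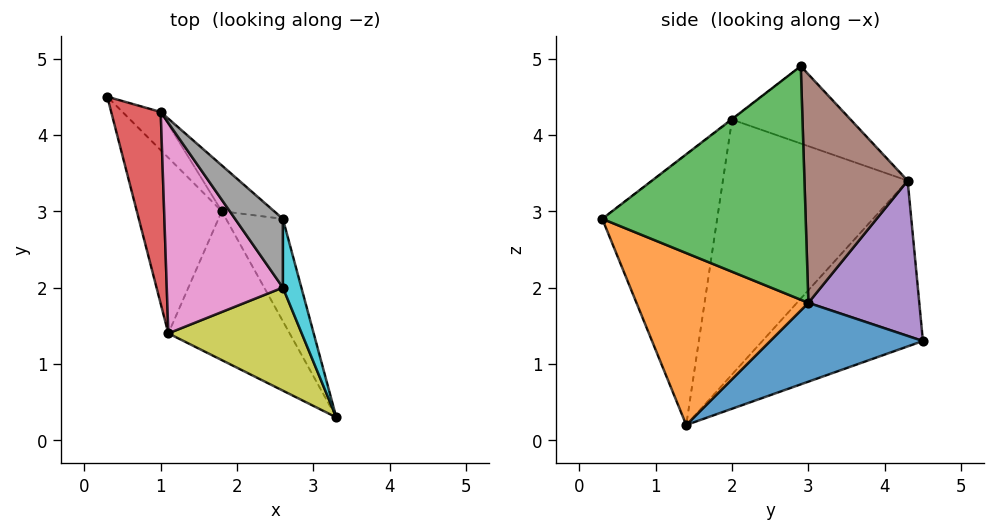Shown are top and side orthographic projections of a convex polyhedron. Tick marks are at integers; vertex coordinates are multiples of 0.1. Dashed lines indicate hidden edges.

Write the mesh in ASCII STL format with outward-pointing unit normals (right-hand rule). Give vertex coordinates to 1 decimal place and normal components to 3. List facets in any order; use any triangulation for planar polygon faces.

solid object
 facet normal 0.623 0.399 -0.672
  outer loop
   vertex 1.8 3.0 1.8
   vertex 1.1 1.4 0.2
   vertex 0.3 4.5 1.3
  endloop
 endfacet
 facet normal 0.798 0.214 -0.563
  outer loop
   vertex 1.8 3.0 1.8
   vertex 3.3 0.3 2.9
   vertex 1.1 1.4 0.2
  endloop
 endfacet
 facet normal 0.888 0.405 -0.216
  outer loop
   vertex 1.8 3.0 1.8
   vertex 2.6 2.9 4.9
   vertex 3.3 0.3 2.9
  endloop
 endfacet
 facet normal -0.905 -0.329 0.270
  outer loop
   vertex 1.0 4.3 3.4
   vertex 0.3 4.5 1.3
   vertex 1.1 1.4 0.2
  endloop
 endfacet
 facet normal 0.725 0.665 -0.178
  outer loop
   vertex 1.0 4.3 3.4
   vertex 1.8 3.0 1.8
   vertex 0.3 4.5 1.3
  endloop
 endfacet
 facet normal 0.734 0.658 -0.168
  outer loop
   vertex 1.0 4.3 3.4
   vertex 2.6 2.9 4.9
   vertex 1.8 3.0 1.8
  endloop
 endfacet
 facet normal -0.818 -0.439 0.372
  outer loop
   vertex 2.6 2.0 4.2
   vertex 1.0 4.3 3.4
   vertex 1.1 1.4 0.2
  endloop
 endfacet
 facet normal -0.787 -0.378 0.487
  outer loop
   vertex 2.6 2.0 4.2
   vertex 2.6 2.9 4.9
   vertex 1.0 4.3 3.4
  endloop
 endfacet
 facet normal -0.732 -0.578 0.361
  outer loop
   vertex 2.6 2.0 4.2
   vertex 1.1 1.4 0.2
   vertex 3.3 0.3 2.9
  endloop
 endfacet
 facet normal -0.025 -0.614 0.789
  outer loop
   vertex 2.6 2.0 4.2
   vertex 3.3 0.3 2.9
   vertex 2.6 2.9 4.9
  endloop
 endfacet
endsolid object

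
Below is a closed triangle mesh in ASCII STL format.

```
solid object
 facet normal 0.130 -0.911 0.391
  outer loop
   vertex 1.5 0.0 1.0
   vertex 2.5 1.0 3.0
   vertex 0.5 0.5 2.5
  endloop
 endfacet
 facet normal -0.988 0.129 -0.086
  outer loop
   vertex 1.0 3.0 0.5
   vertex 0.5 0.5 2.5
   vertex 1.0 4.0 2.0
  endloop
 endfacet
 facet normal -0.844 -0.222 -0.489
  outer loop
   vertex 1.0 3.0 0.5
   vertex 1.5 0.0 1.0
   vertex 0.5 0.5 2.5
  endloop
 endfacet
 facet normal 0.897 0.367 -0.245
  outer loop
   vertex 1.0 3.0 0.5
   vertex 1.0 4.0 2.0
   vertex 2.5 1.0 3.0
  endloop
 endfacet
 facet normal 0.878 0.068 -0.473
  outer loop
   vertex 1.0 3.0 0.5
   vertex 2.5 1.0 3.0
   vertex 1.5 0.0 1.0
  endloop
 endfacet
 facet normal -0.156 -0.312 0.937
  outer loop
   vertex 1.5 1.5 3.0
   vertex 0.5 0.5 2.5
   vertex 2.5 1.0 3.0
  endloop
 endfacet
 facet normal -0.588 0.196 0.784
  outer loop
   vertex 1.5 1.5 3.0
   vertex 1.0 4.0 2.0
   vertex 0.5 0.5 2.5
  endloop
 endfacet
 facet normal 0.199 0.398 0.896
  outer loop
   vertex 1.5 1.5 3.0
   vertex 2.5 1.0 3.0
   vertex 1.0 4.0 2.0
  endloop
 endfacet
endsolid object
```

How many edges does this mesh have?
12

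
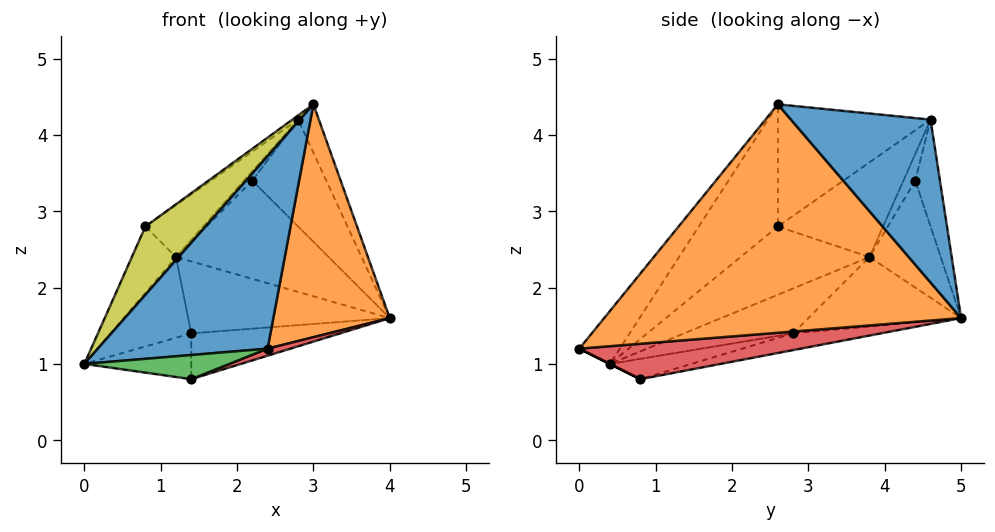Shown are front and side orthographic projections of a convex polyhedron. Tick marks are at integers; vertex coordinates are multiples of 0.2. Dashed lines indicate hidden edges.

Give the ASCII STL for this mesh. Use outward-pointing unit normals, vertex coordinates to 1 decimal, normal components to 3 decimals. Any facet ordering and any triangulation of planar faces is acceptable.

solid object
 facet normal -0.178 -0.747 0.640
  outer loop
   vertex 3.0 2.6 4.4
   vertex 0.0 0.4 1.0
   vertex 2.4 0.0 1.2
  endloop
 endfacet
 facet normal 0.948 -0.309 0.074
  outer loop
   vertex 3.0 2.6 4.4
   vertex 2.4 0.0 1.2
   vertex 4.0 5.0 1.6
  endloop
 endfacet
 facet normal 0.000 -0.447 -0.894
  outer loop
   vertex 1.4 0.8 0.8
   vertex 2.4 0.0 1.2
   vertex 0.0 0.4 1.0
  endloop
 endfacet
 facet normal 0.346 -0.036 -0.937
  outer loop
   vertex 1.4 0.8 0.8
   vertex 4.0 5.0 1.6
   vertex 2.4 0.0 1.2
  endloop
 endfacet
 facet normal -0.641 0.475 -0.603
  outer loop
   vertex 1.4 2.8 1.4
   vertex 0.0 0.4 1.0
   vertex 1.2 3.8 2.4
  endloop
 endfacet
 facet normal -0.445 0.587 -0.676
  outer loop
   vertex 1.4 2.8 1.4
   vertex 1.2 3.8 2.4
   vertex 4.0 5.0 1.6
  endloop
 endfacet
 facet normal -0.214 0.281 -0.936
  outer loop
   vertex 1.4 2.8 1.4
   vertex 1.4 0.8 0.8
   vertex 0.0 0.4 1.0
  endloop
 endfacet
 facet normal -0.167 0.283 -0.944
  outer loop
   vertex 1.4 2.8 1.4
   vertex 4.0 5.0 1.6
   vertex 1.4 0.8 0.8
  endloop
 endfacet
 facet normal -0.537 -0.409 0.738
  outer loop
   vertex 0.8 2.6 2.8
   vertex 0.0 0.4 1.0
   vertex 3.0 2.6 4.4
  endloop
 endfacet
 facet normal -0.946 0.324 0.025
  outer loop
   vertex 0.8 2.6 2.8
   vertex 1.2 3.8 2.4
   vertex 0.0 0.4 1.0
  endloop
 endfacet
 facet normal 0.892 0.132 0.432
  outer loop
   vertex 2.8 4.6 4.2
   vertex 3.0 2.6 4.4
   vertex 4.0 5.0 1.6
  endloop
 endfacet
 facet normal -0.588 0.022 0.809
  outer loop
   vertex 2.8 4.6 4.2
   vertex 0.8 2.6 2.8
   vertex 3.0 2.6 4.4
  endloop
 endfacet
 facet normal -0.763 0.419 0.492
  outer loop
   vertex 2.8 4.6 4.2
   vertex 1.2 3.8 2.4
   vertex 0.8 2.6 2.8
  endloop
 endfacet
 facet normal -0.420 0.900 -0.120
  outer loop
   vertex 2.2 4.4 3.4
   vertex 4.0 5.0 1.6
   vertex 1.2 3.8 2.4
  endloop
 endfacet
 facet normal -0.316 0.949 0.000
  outer loop
   vertex 2.2 4.4 3.4
   vertex 2.8 4.6 4.2
   vertex 4.0 5.0 1.6
  endloop
 endfacet
 facet normal -0.738 0.527 0.422
  outer loop
   vertex 2.2 4.4 3.4
   vertex 1.2 3.8 2.4
   vertex 2.8 4.6 4.2
  endloop
 endfacet
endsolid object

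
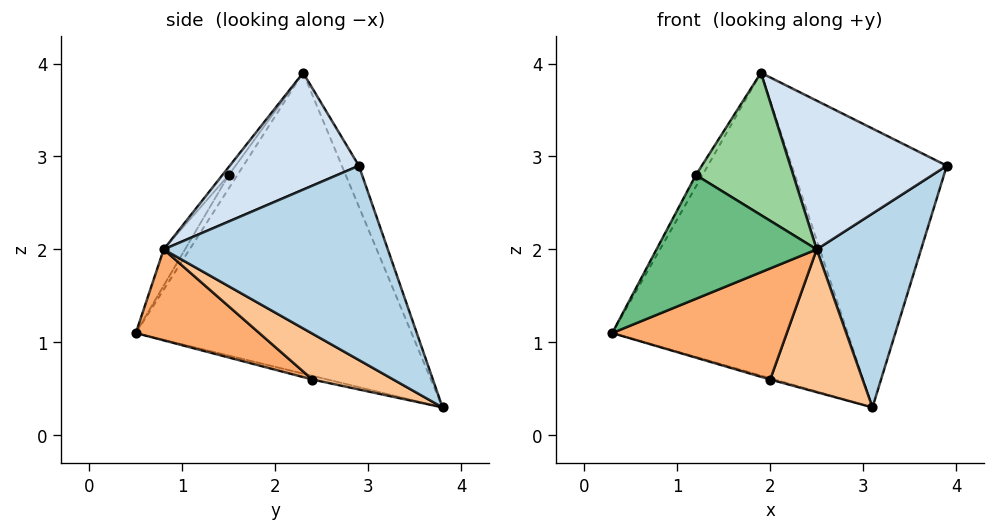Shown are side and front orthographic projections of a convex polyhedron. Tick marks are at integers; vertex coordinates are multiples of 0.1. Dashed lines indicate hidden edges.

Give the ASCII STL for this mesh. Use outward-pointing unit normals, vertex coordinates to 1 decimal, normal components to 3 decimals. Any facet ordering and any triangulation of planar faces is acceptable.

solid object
 facet normal -0.760 0.649 0.017
  outer loop
   vertex 1.9 2.3 3.9
   vertex 3.1 3.8 0.3
   vertex 0.3 0.5 1.1
  endloop
 endfacet
 facet normal -0.102 0.930 0.353
  outer loop
   vertex 1.9 2.3 3.9
   vertex 3.9 2.9 2.9
   vertex 3.1 3.8 0.3
  endloop
 endfacet
 facet normal 0.834 -0.389 -0.391
  outer loop
   vertex 2.5 0.8 2.0
   vertex 3.1 3.8 0.3
   vertex 3.9 2.9 2.9
  endloop
 endfacet
 facet normal 0.495 -0.599 0.629
  outer loop
   vertex 2.5 0.8 2.0
   vertex 3.9 2.9 2.9
   vertex 1.9 2.3 3.9
  endloop
 endfacet
 facet normal -0.406 0.125 -0.905
  outer loop
   vertex 2.0 2.4 0.6
   vertex 0.3 0.5 1.1
   vertex 3.1 3.8 0.3
  endloop
 endfacet
 facet normal 0.381 -0.539 -0.752
  outer loop
   vertex 2.0 2.4 0.6
   vertex 2.5 0.8 2.0
   vertex 0.3 0.5 1.1
  endloop
 endfacet
 facet normal 0.444 -0.507 -0.738
  outer loop
   vertex 2.0 2.4 0.6
   vertex 3.1 3.8 0.3
   vertex 2.5 0.8 2.0
  endloop
 endfacet
 facet normal -0.791 0.609 0.061
  outer loop
   vertex 1.2 1.5 2.8
   vertex 1.9 2.3 3.9
   vertex 0.3 0.5 1.1
  endloop
 endfacet
 facet normal -0.110 -0.830 0.547
  outer loop
   vertex 1.2 1.5 2.8
   vertex 0.3 0.5 1.1
   vertex 2.5 0.8 2.0
  endloop
 endfacet
 facet normal -0.052 -0.792 0.609
  outer loop
   vertex 1.2 1.5 2.8
   vertex 2.5 0.8 2.0
   vertex 1.9 2.3 3.9
  endloop
 endfacet
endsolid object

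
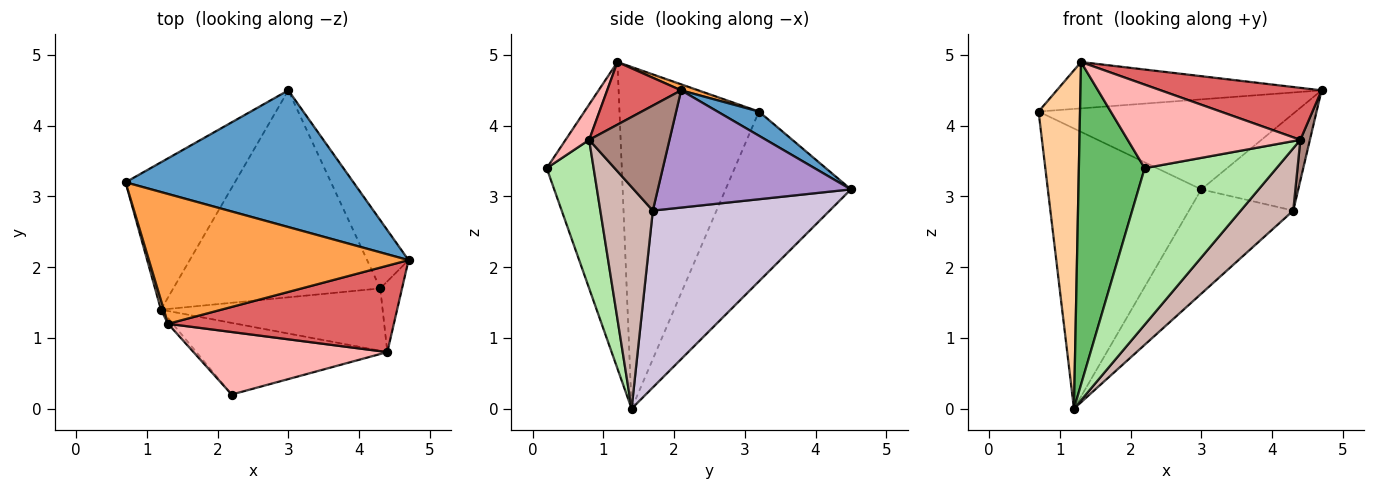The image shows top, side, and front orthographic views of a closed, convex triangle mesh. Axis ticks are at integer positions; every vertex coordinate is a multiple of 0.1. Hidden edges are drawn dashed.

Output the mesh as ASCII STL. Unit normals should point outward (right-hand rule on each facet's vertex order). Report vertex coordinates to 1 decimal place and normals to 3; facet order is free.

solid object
 facet normal 0.088 0.548 0.832
  outer loop
   vertex 3.0 4.5 3.1
   vertex 0.7 3.2 4.2
   vertex 4.7 2.1 4.5
  endloop
 endfacet
 facet normal -0.586 0.717 -0.377
  outer loop
   vertex 3.0 4.5 3.1
   vertex 1.2 1.4 0.0
   vertex 0.7 3.2 4.2
  endloop
 endfacet
 facet normal 0.022 0.336 0.942
  outer loop
   vertex 1.3 1.2 4.9
   vertex 4.7 2.1 4.5
   vertex 0.7 3.2 4.2
  endloop
 endfacet
 facet normal -0.959 -0.285 0.008
  outer loop
   vertex 1.3 1.2 4.9
   vertex 0.7 3.2 4.2
   vertex 1.2 1.4 0.0
  endloop
 endfacet
 facet normal -0.752 -0.659 -0.012
  outer loop
   vertex 1.3 1.2 4.9
   vertex 1.2 1.4 0.0
   vertex 2.2 0.2 3.4
  endloop
 endfacet
 facet normal 0.308 -0.865 -0.396
  outer loop
   vertex 4.4 0.8 3.8
   vertex 2.2 0.2 3.4
   vertex 1.2 1.4 0.0
  endloop
 endfacet
 facet normal 0.231 -0.502 0.833
  outer loop
   vertex 4.4 0.8 3.8
   vertex 4.7 2.1 4.5
   vertex 1.3 1.2 4.9
  endloop
 endfacet
 facet normal 0.109 -0.796 0.596
  outer loop
   vertex 4.4 0.8 3.8
   vertex 1.3 1.2 4.9
   vertex 2.2 0.2 3.4
  endloop
 endfacet
 facet normal 0.852 0.428 -0.301
  outer loop
   vertex 4.3 1.7 2.8
   vertex 3.0 4.5 3.1
   vertex 4.7 2.1 4.5
  endloop
 endfacet
 facet normal 0.607 0.358 -0.710
  outer loop
   vertex 4.3 1.7 2.8
   vertex 1.2 1.4 0.0
   vertex 3.0 4.5 3.1
  endloop
 endfacet
 facet normal 0.973 -0.116 -0.202
  outer loop
   vertex 4.3 1.7 2.8
   vertex 4.7 2.1 4.5
   vertex 4.4 0.8 3.8
  endloop
 endfacet
 facet normal 0.577 -0.577 -0.577
  outer loop
   vertex 4.3 1.7 2.8
   vertex 4.4 0.8 3.8
   vertex 1.2 1.4 0.0
  endloop
 endfacet
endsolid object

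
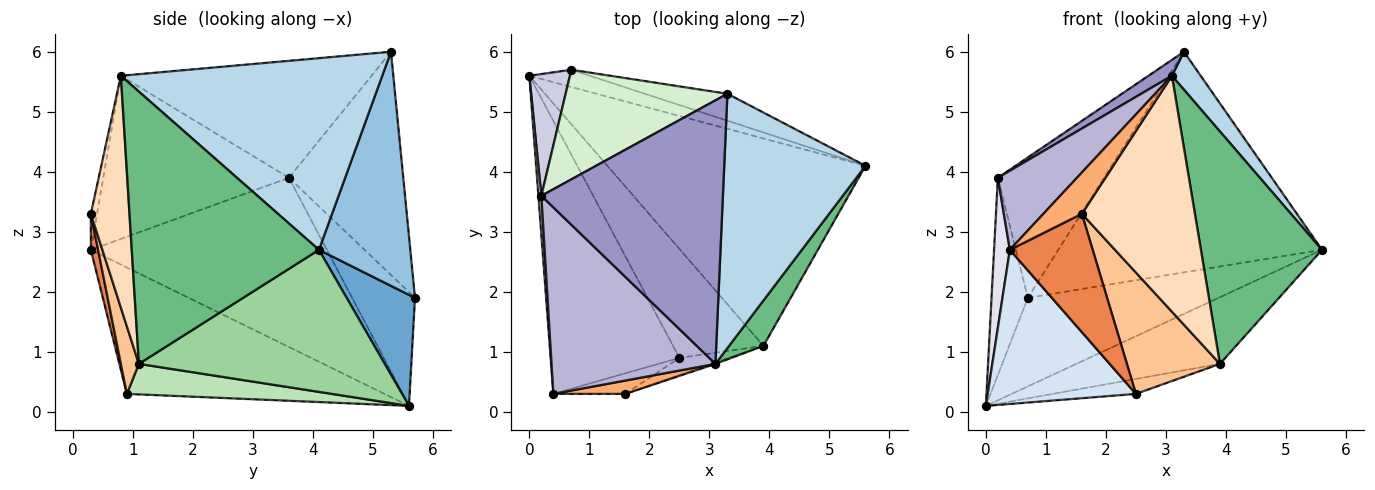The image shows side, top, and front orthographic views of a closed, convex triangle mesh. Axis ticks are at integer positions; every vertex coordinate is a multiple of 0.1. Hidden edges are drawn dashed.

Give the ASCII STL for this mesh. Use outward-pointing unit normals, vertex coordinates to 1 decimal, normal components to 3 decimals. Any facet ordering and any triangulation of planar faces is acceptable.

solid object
 facet normal 0.332 0.926 -0.180
  outer loop
   vertex 0.7 5.7 1.9
   vertex 5.6 4.1 2.7
   vertex 0.0 5.6 0.1
  endloop
 endfacet
 facet normal 0.325 0.939 -0.115
  outer loop
   vertex 0.7 5.7 1.9
   vertex 3.3 5.3 6.0
   vertex 5.6 4.1 2.7
  endloop
 endfacet
 facet normal 0.802 -0.088 0.591
  outer loop
   vertex 3.1 0.8 5.6
   vertex 5.6 4.1 2.7
   vertex 3.3 5.3 6.0
  endloop
 endfacet
 facet normal -0.650 -0.374 -0.662
  outer loop
   vertex 0.4 0.3 2.7
   vertex 0.0 5.6 0.1
   vertex 2.5 0.9 0.3
  endloop
 endfacet
 facet normal 0.085 -0.982 -0.171
  outer loop
   vertex 0.4 0.3 2.7
   vertex 2.5 0.9 0.3
   vertex 1.6 0.3 3.3
  endloop
 endfacet
 facet normal -0.152 -0.941 0.303
  outer loop
   vertex 0.4 0.3 2.7
   vertex 1.6 0.3 3.3
   vertex 3.1 0.8 5.6
  endloop
 endfacet
 facet normal 0.188 -0.972 -0.138
  outer loop
   vertex 3.9 1.1 0.8
   vertex 1.6 0.3 3.3
   vertex 2.5 0.9 0.3
  endloop
 endfacet
 facet normal 0.323 -0.946 -0.005
  outer loop
   vertex 3.9 1.1 0.8
   vertex 3.1 0.8 5.6
   vertex 1.6 0.3 3.3
  endloop
 endfacet
 facet normal 0.835 -0.540 0.105
  outer loop
   vertex 3.9 1.1 0.8
   vertex 5.6 4.1 2.7
   vertex 3.1 0.8 5.6
  endloop
 endfacet
 facet normal 0.464 0.271 -0.843
  outer loop
   vertex 3.9 1.1 0.8
   vertex 0.0 5.6 0.1
   vertex 5.6 4.1 2.7
  endloop
 endfacet
 facet normal 0.317 0.129 -0.940
  outer loop
   vertex 3.9 1.1 0.8
   vertex 2.5 0.9 0.3
   vertex 0.0 5.6 0.1
  endloop
 endfacet
 facet normal -0.647 0.601 0.469
  outer loop
   vertex 0.2 3.6 3.9
   vertex 3.3 5.3 6.0
   vertex 0.7 5.7 1.9
  endloop
 endfacet
 facet normal -0.541 -0.051 0.840
  outer loop
   vertex 0.2 3.6 3.9
   vertex 3.1 0.8 5.6
   vertex 3.3 5.3 6.0
  endloop
 endfacet
 facet normal -0.676 -0.288 0.679
  outer loop
   vertex 0.2 3.6 3.9
   vertex 0.4 0.3 2.7
   vertex 3.1 0.8 5.6
  endloop
 endfacet
 facet normal -0.827 0.478 0.295
  outer loop
   vertex 0.2 3.6 3.9
   vertex 0.7 5.7 1.9
   vertex 0.0 5.6 0.1
  endloop
 endfacet
 facet normal -0.998 -0.067 0.017
  outer loop
   vertex 0.2 3.6 3.9
   vertex 0.0 5.6 0.1
   vertex 0.4 0.3 2.7
  endloop
 endfacet
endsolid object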